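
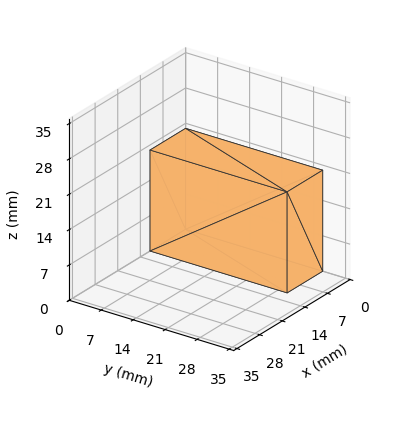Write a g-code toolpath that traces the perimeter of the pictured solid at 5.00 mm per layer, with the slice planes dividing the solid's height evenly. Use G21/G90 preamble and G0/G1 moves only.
Reading the render: the shape is a rectangular box, roughly 11 × 30 mm footprint and 20 mm tall (dimensions read to the nearest mm from the axis ticks). For the g-code, the solid's height is divided into equal slices at the stated Δz and each level perimeter traced with G1 moves after a G0 lift.

; perimeter-only toolpath
G21 ; units = mm
G90 ; absolute positioning
G28 ; home
; layer 1
G0 Z5.00
G0 X0.00 Y0.00
G1 X11.00 Y0.00
G1 X11.00 Y30.00
G1 X0.00 Y30.00
G1 X0.00 Y0.00
; layer 2
G0 Z10.00
G0 X0.00 Y0.00
G1 X11.00 Y0.00
G1 X11.00 Y30.00
G1 X0.00 Y30.00
G1 X0.00 Y0.00
; layer 3
G0 Z15.00
G0 X0.00 Y0.00
G1 X11.00 Y0.00
G1 X11.00 Y30.00
G1 X0.00 Y30.00
G1 X0.00 Y0.00
; layer 4
G0 Z20.00
G0 X0.00 Y0.00
G1 X11.00 Y0.00
G1 X11.00 Y30.00
G1 X0.00 Y30.00
G1 X0.00 Y0.00
M2 ; end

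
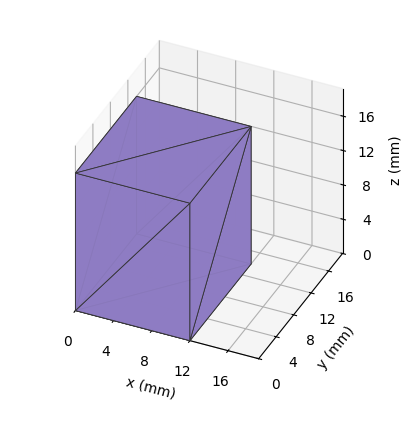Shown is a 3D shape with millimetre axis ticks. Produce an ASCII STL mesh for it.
Reading the render: the shape is a rectangular box, roughly 12 × 14 mm footprint and 16 mm tall (dimensions read to the nearest mm from the axis ticks). For the STL, each face is triangulated and given an outward normal.

solid part
  facet normal 0.0000 0.0000 -1.0000
    outer loop
      vertex 12.000 14.000 0.000
      vertex 12.000 0.000 0.000
      vertex 0.000 0.000 0.000
    endloop
  endfacet
  facet normal 0.0000 0.0000 -1.0000
    outer loop
      vertex 0.000 14.000 0.000
      vertex 12.000 14.000 0.000
      vertex 0.000 0.000 0.000
    endloop
  endfacet
  facet normal 0.0000 0.0000 1.0000
    outer loop
      vertex 0.000 0.000 16.000
      vertex 12.000 0.000 16.000
      vertex 12.000 14.000 16.000
    endloop
  endfacet
  facet normal 0.0000 0.0000 1.0000
    outer loop
      vertex 0.000 0.000 16.000
      vertex 12.000 14.000 16.000
      vertex 0.000 14.000 16.000
    endloop
  endfacet
  facet normal 0.0000 -1.0000 0.0000
    outer loop
      vertex 0.000 0.000 0.000
      vertex 12.000 0.000 0.000
      vertex 12.000 0.000 16.000
    endloop
  endfacet
  facet normal 0.0000 -1.0000 0.0000
    outer loop
      vertex 0.000 0.000 0.000
      vertex 12.000 0.000 16.000
      vertex 0.000 0.000 16.000
    endloop
  endfacet
  facet normal 0.0000 1.0000 0.0000
    outer loop
      vertex 12.000 14.000 16.000
      vertex 12.000 14.000 0.000
      vertex 0.000 14.000 0.000
    endloop
  endfacet
  facet normal 0.0000 1.0000 0.0000
    outer loop
      vertex 0.000 14.000 16.000
      vertex 12.000 14.000 16.000
      vertex 0.000 14.000 0.000
    endloop
  endfacet
  facet normal -1.0000 0.0000 0.0000
    outer loop
      vertex 0.000 14.000 16.000
      vertex 0.000 14.000 0.000
      vertex 0.000 0.000 0.000
    endloop
  endfacet
  facet normal -1.0000 0.0000 0.0000
    outer loop
      vertex 0.000 0.000 16.000
      vertex 0.000 14.000 16.000
      vertex 0.000 0.000 0.000
    endloop
  endfacet
  facet normal 1.0000 0.0000 0.0000
    outer loop
      vertex 12.000 0.000 0.000
      vertex 12.000 14.000 0.000
      vertex 12.000 14.000 16.000
    endloop
  endfacet
  facet normal 1.0000 0.0000 0.0000
    outer loop
      vertex 12.000 0.000 0.000
      vertex 12.000 14.000 16.000
      vertex 12.000 0.000 16.000
    endloop
  endfacet
endsolid part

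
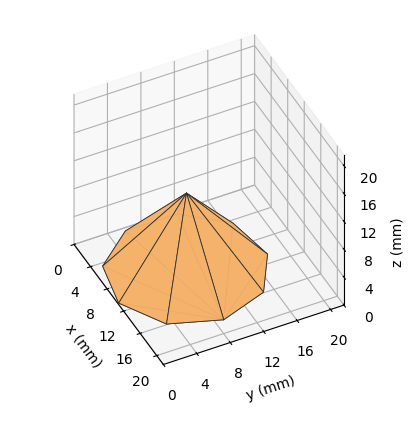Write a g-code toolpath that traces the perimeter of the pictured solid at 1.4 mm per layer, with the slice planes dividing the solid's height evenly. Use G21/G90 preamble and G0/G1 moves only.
Reading the render: the shape is a regular 9-sided pyramid, base circumscribed radius ≈ 9 mm, apex at z ≈ 11 mm (dimensions read to the nearest mm from the axis ticks). For the g-code, the solid's height is divided into equal slices at the stated Δz and each level perimeter traced with G1 moves after a G0 lift.

; perimeter-only toolpath
G21 ; units = mm
G90 ; absolute positioning
G28 ; home
; layer 1
G0 Z1.4
G0 X16.9 Y9.0
G1 X15.0 Y14.1
G1 X10.4 Y16.8
G1 X5.1 Y15.8
G1 X1.6 Y11.7
G1 X1.6 Y6.3
G1 X5.1 Y2.2
G1 X10.4 Y1.2
G1 X15.0 Y3.9
G1 X16.9 Y9.0
; layer 2
G0 Z2.8
G0 X15.8 Y9.0
G1 X14.2 Y13.4
G1 X10.2 Y15.7
G1 X5.6 Y14.9
G1 X2.6 Y11.3
G1 X2.6 Y6.7
G1 X5.6 Y3.1
G1 X10.2 Y2.3
G1 X14.2 Y4.7
G1 X15.8 Y9.0
; layer 3
G0 Z4.1
G0 X14.6 Y9.0
G1 X13.3 Y12.6
G1 X10.0 Y14.6
G1 X6.2 Y13.9
G1 X3.7 Y10.9
G1 X3.7 Y7.1
G1 X6.2 Y4.1
G1 X10.0 Y3.4
G1 X13.3 Y5.4
G1 X14.6 Y9.0
; layer 4
G0 Z5.5
G0 X13.5 Y9.0
G1 X12.4 Y11.9
G1 X9.8 Y13.4
G1 X6.8 Y12.9
G1 X4.8 Y10.6
G1 X4.8 Y7.5
G1 X6.8 Y5.1
G1 X9.8 Y4.5
G1 X12.4 Y6.1
G1 X13.5 Y9.0
; layer 5
G0 Z6.9
G0 X12.4 Y9.0
G1 X11.6 Y11.2
G1 X9.6 Y12.3
G1 X7.3 Y11.9
G1 X5.8 Y10.2
G1 X5.8 Y7.8
G1 X7.3 Y6.1
G1 X9.6 Y5.7
G1 X11.6 Y6.8
G1 X12.4 Y9.0
; layer 6
G0 Z8.2
G0 X11.2 Y9.0
G1 X10.7 Y10.4
G1 X9.4 Y11.2
G1 X7.9 Y10.9
G1 X6.9 Y9.8
G1 X6.9 Y8.2
G1 X7.9 Y7.0
G1 X9.4 Y6.8
G1 X10.7 Y7.5
G1 X11.2 Y9.0
; layer 7
G0 Z9.6
G0 X10.1 Y9.0
G1 X9.9 Y9.7
G1 X9.2 Y10.1
G1 X8.4 Y10.0
G1 X7.9 Y9.4
G1 X7.9 Y8.6
G1 X8.4 Y8.0
G1 X9.2 Y7.9
G1 X9.9 Y8.3
G1 X10.1 Y9.0
M2 ; end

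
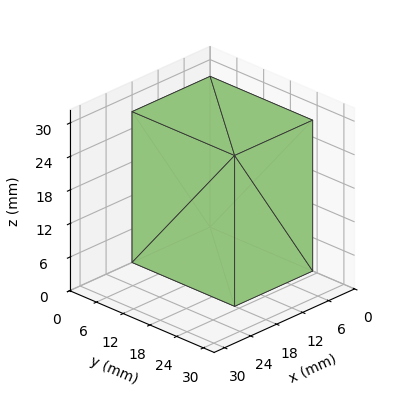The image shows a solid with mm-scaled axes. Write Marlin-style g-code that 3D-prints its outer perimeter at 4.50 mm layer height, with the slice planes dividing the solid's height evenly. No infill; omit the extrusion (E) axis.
Reading the render: the shape is a rectangular box, roughly 18 × 23 mm footprint and 27 mm tall (dimensions read to the nearest mm from the axis ticks). For the g-code, the solid's height is divided into equal slices at the stated Δz and each level perimeter traced with G1 moves after a G0 lift.

; perimeter-only toolpath
G21 ; units = mm
G90 ; absolute positioning
G28 ; home
; layer 1
G0 Z4.50
G0 X0.00 Y0.00
G1 X18.00 Y0.00
G1 X18.00 Y23.00
G1 X0.00 Y23.00
G1 X0.00 Y0.00
; layer 2
G0 Z9.00
G0 X0.00 Y0.00
G1 X18.00 Y0.00
G1 X18.00 Y23.00
G1 X0.00 Y23.00
G1 X0.00 Y0.00
; layer 3
G0 Z13.50
G0 X0.00 Y0.00
G1 X18.00 Y0.00
G1 X18.00 Y23.00
G1 X0.00 Y23.00
G1 X0.00 Y0.00
; layer 4
G0 Z18.00
G0 X0.00 Y0.00
G1 X18.00 Y0.00
G1 X18.00 Y23.00
G1 X0.00 Y23.00
G1 X0.00 Y0.00
; layer 5
G0 Z22.50
G0 X0.00 Y0.00
G1 X18.00 Y0.00
G1 X18.00 Y23.00
G1 X0.00 Y23.00
G1 X0.00 Y0.00
; layer 6
G0 Z27.00
G0 X0.00 Y0.00
G1 X18.00 Y0.00
G1 X18.00 Y23.00
G1 X0.00 Y23.00
G1 X0.00 Y0.00
M2 ; end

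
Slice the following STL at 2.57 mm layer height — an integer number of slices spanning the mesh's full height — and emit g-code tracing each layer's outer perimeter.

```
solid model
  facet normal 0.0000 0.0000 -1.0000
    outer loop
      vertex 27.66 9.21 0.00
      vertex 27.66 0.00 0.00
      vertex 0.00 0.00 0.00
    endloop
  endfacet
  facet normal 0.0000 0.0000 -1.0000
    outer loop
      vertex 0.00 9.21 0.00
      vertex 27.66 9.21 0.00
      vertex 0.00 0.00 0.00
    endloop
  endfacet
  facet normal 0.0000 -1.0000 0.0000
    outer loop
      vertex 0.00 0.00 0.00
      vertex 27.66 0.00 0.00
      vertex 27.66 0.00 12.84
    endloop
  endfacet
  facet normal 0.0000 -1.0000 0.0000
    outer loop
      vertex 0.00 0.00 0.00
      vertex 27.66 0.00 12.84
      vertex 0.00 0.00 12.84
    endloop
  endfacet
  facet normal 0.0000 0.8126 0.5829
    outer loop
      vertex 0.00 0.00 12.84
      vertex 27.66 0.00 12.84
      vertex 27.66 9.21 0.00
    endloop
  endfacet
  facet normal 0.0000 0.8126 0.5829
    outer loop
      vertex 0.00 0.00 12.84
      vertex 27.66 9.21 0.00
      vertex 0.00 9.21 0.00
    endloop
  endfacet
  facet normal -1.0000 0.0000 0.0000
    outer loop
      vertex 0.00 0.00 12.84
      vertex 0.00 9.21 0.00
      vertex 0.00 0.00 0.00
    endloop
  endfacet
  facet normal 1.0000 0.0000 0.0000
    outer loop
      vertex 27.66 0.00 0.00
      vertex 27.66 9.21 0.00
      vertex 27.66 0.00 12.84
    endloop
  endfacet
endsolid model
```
; perimeter-only toolpath
G21 ; units = mm
G90 ; absolute positioning
G28 ; home
; layer 1
G0 Z2.57
G0 X0.00 Y0.00
G1 X27.66 Y0.00
G1 X27.66 Y7.37
G1 X0.00 Y7.37
G1 X0.00 Y0.00
; layer 2
G0 Z5.14
G0 X0.00 Y0.00
G1 X27.66 Y0.00
G1 X27.66 Y5.53
G1 X0.00 Y5.53
G1 X0.00 Y0.00
; layer 3
G0 Z7.70
G0 X0.00 Y0.00
G1 X27.66 Y0.00
G1 X27.66 Y3.68
G1 X0.00 Y3.68
G1 X0.00 Y0.00
; layer 4
G0 Z10.27
G0 X0.00 Y0.00
G1 X27.66 Y0.00
G1 X27.66 Y1.84
G1 X0.00 Y1.84
G1 X0.00 Y0.00
M2 ; end

The solid is a wedge (ramp): 27.7 × 9.21 mm base, rising to 12.8 mm along the y=0 edge and sloping linearly to z=0 at y=9.21. Slicing at Δz = 2.57 mm — 5 equal slices spanning the solid's height, so layer i sits at z = i·h/5 — gives 4 non-empty perimeters. Each is a 4-segment closed polygon; G0 lifts to the layer z and rapids to the start vertex, then G1 traces the edges. The cross-section shrinks linearly with z (the slice at the apex is degenerate and omitted).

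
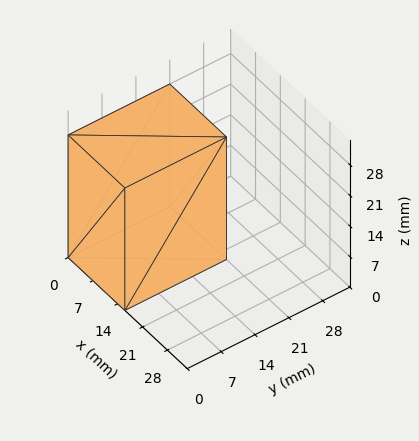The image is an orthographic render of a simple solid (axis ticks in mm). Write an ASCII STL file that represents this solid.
Reading the render: the shape is a rectangular box, roughly 16 × 21 mm footprint and 28 mm tall (dimensions read to the nearest mm from the axis ticks). For the STL, each face is triangulated and given an outward normal.

solid part
  facet normal 0.0000 0.0000 -1.0000
    outer loop
      vertex 16.00 21.00 0.00
      vertex 16.00 0.00 0.00
      vertex 0.00 0.00 0.00
    endloop
  endfacet
  facet normal 0.0000 0.0000 -1.0000
    outer loop
      vertex 0.00 21.00 0.00
      vertex 16.00 21.00 0.00
      vertex 0.00 0.00 0.00
    endloop
  endfacet
  facet normal 0.0000 0.0000 1.0000
    outer loop
      vertex 0.00 0.00 28.00
      vertex 16.00 0.00 28.00
      vertex 16.00 21.00 28.00
    endloop
  endfacet
  facet normal 0.0000 0.0000 1.0000
    outer loop
      vertex 0.00 0.00 28.00
      vertex 16.00 21.00 28.00
      vertex 0.00 21.00 28.00
    endloop
  endfacet
  facet normal 0.0000 -1.0000 0.0000
    outer loop
      vertex 0.00 0.00 0.00
      vertex 16.00 0.00 0.00
      vertex 16.00 0.00 28.00
    endloop
  endfacet
  facet normal 0.0000 -1.0000 0.0000
    outer loop
      vertex 0.00 0.00 0.00
      vertex 16.00 0.00 28.00
      vertex 0.00 0.00 28.00
    endloop
  endfacet
  facet normal 0.0000 1.0000 0.0000
    outer loop
      vertex 16.00 21.00 28.00
      vertex 16.00 21.00 0.00
      vertex 0.00 21.00 0.00
    endloop
  endfacet
  facet normal 0.0000 1.0000 0.0000
    outer loop
      vertex 0.00 21.00 28.00
      vertex 16.00 21.00 28.00
      vertex 0.00 21.00 0.00
    endloop
  endfacet
  facet normal -1.0000 0.0000 0.0000
    outer loop
      vertex 0.00 21.00 28.00
      vertex 0.00 21.00 0.00
      vertex 0.00 0.00 0.00
    endloop
  endfacet
  facet normal -1.0000 0.0000 0.0000
    outer loop
      vertex 0.00 0.00 28.00
      vertex 0.00 21.00 28.00
      vertex 0.00 0.00 0.00
    endloop
  endfacet
  facet normal 1.0000 0.0000 0.0000
    outer loop
      vertex 16.00 0.00 0.00
      vertex 16.00 21.00 0.00
      vertex 16.00 21.00 28.00
    endloop
  endfacet
  facet normal 1.0000 0.0000 0.0000
    outer loop
      vertex 16.00 0.00 0.00
      vertex 16.00 21.00 28.00
      vertex 16.00 0.00 28.00
    endloop
  endfacet
endsolid part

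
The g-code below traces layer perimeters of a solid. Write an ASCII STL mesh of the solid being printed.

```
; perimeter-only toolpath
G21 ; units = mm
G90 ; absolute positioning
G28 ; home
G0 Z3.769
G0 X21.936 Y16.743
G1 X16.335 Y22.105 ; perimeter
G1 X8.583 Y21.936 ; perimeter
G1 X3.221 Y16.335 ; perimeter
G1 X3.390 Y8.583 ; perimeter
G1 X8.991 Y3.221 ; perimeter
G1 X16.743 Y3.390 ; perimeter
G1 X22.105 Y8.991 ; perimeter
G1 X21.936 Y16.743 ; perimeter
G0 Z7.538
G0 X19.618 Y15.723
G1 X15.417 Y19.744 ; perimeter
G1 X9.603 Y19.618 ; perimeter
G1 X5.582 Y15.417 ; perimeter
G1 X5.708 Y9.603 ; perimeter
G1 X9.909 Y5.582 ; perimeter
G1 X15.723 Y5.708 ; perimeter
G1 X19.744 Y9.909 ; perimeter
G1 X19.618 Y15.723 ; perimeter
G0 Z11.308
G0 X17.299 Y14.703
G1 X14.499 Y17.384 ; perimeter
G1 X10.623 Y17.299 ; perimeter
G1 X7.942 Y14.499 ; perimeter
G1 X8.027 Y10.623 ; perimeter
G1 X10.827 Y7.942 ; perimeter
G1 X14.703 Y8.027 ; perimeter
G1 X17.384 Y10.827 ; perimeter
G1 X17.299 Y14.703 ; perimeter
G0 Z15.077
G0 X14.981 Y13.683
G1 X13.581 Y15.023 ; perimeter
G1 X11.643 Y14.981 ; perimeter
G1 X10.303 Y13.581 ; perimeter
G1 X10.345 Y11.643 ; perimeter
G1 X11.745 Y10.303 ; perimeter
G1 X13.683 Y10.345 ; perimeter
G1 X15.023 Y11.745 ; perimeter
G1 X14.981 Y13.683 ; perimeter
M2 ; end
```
solid part
  facet normal 0.0000 0.0000 -1.0000
    outer loop
      vertex 7.563 24.254 0.000
      vertex 17.253 24.465 0.000
      vertex 24.254 17.763 0.000
    endloop
  endfacet
  facet normal 0.0000 0.0000 -1.0000
    outer loop
      vertex 0.861 17.253 0.000
      vertex 7.563 24.254 0.000
      vertex 24.254 17.763 0.000
    endloop
  endfacet
  facet normal 0.0000 0.0000 -1.0000
    outer loop
      vertex 1.072 7.563 0.000
      vertex 0.861 17.253 0.000
      vertex 24.254 17.763 0.000
    endloop
  endfacet
  facet normal 0.0000 0.0000 -1.0000
    outer loop
      vertex 8.073 0.861 0.000
      vertex 1.072 7.563 0.000
      vertex 24.254 17.763 0.000
    endloop
  endfacet
  facet normal 0.0000 0.0000 -1.0000
    outer loop
      vertex 17.763 1.072 0.000
      vertex 8.073 0.861 0.000
      vertex 24.254 17.763 0.000
    endloop
  endfacet
  facet normal 0.0000 0.0000 -1.0000
    outer loop
      vertex 24.465 8.073 0.000
      vertex 17.763 1.072 0.000
      vertex 24.254 17.763 0.000
    endloop
  endfacet
  facet normal 0.5875 0.6137 0.5274
    outer loop
      vertex 24.254 17.763 0.000
      vertex 17.253 24.465 0.000
      vertex 12.663 12.663 18.846
    endloop
  endfacet
  facet normal -0.0185 0.8494 0.5274
    outer loop
      vertex 17.253 24.465 0.000
      vertex 7.563 24.254 0.000
      vertex 12.663 12.663 18.846
    endloop
  endfacet
  facet normal -0.6137 0.5875 0.5274
    outer loop
      vertex 7.563 24.254 0.000
      vertex 0.861 17.253 0.000
      vertex 12.663 12.663 18.846
    endloop
  endfacet
  facet normal -0.8494 -0.0185 0.5274
    outer loop
      vertex 0.861 17.253 0.000
      vertex 1.072 7.563 0.000
      vertex 12.663 12.663 18.846
    endloop
  endfacet
  facet normal -0.5875 -0.6137 0.5274
    outer loop
      vertex 1.072 7.563 0.000
      vertex 8.073 0.861 0.000
      vertex 12.663 12.663 18.846
    endloop
  endfacet
  facet normal 0.0185 -0.8494 0.5274
    outer loop
      vertex 8.073 0.861 0.000
      vertex 17.763 1.072 0.000
      vertex 12.663 12.663 18.846
    endloop
  endfacet
  facet normal 0.6137 -0.5875 0.5274
    outer loop
      vertex 17.763 1.072 0.000
      vertex 24.465 8.073 0.000
      vertex 12.663 12.663 18.846
    endloop
  endfacet
  facet normal 0.8494 0.0185 0.5274
    outer loop
      vertex 24.465 8.073 0.000
      vertex 24.254 17.763 0.000
      vertex 12.663 12.663 18.846
    endloop
  endfacet
endsolid part

The G0 Z moves step by Δz≈3.769 mm. The G1 loops shrink linearly with z, so the solid tapers from its base footprint up to z≈18.8. Closing with a flat bottom cap and the tapered top and triangulating gives 14 facets — a regular 8-sided pyramid, base circumscribed radius ≈ 12.7 mm, apex at z ≈ 18.8 mm.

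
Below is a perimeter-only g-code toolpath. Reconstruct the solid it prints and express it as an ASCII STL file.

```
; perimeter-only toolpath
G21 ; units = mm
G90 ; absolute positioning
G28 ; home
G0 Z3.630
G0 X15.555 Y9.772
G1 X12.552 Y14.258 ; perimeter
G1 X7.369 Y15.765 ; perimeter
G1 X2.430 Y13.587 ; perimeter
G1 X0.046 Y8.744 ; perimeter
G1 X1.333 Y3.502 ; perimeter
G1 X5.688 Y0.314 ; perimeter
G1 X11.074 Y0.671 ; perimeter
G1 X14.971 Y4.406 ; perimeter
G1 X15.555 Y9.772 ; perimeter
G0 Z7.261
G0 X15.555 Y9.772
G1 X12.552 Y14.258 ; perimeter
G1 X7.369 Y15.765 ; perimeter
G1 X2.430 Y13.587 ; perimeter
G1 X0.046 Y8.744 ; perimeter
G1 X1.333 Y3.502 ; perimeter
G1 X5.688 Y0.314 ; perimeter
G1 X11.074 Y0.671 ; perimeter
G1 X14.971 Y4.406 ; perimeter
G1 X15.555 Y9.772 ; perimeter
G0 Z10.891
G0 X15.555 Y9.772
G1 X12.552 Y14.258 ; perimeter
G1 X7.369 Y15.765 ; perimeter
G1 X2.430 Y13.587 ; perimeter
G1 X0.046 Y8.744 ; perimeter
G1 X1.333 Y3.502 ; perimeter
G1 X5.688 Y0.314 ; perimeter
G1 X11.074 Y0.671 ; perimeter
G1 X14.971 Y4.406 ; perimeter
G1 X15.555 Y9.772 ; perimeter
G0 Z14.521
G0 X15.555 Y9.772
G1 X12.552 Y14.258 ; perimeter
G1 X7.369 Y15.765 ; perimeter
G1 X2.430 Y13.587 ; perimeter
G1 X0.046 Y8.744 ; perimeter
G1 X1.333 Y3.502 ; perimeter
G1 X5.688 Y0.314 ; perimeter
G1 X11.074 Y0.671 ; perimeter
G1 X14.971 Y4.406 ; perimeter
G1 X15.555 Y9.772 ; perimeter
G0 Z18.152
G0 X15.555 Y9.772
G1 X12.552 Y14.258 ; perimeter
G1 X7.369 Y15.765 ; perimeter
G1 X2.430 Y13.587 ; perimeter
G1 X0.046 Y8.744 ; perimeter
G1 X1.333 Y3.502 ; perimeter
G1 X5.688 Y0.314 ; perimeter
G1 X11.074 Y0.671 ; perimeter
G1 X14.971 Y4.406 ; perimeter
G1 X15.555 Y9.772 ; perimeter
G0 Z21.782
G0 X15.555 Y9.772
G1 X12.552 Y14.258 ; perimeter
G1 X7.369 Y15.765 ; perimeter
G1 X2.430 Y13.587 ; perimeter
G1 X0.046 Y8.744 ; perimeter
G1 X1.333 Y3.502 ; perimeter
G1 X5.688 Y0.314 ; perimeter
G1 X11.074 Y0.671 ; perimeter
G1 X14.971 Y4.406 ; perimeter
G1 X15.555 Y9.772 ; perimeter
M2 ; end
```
solid part
  facet normal 0.0000 0.0000 -1.0000
    outer loop
      vertex 7.369 15.765 0.000
      vertex 12.552 14.258 0.000
      vertex 15.555 9.772 0.000
    endloop
  endfacet
  facet normal 0.0000 0.0000 -1.0000
    outer loop
      vertex 2.430 13.587 0.000
      vertex 7.369 15.765 0.000
      vertex 15.555 9.772 0.000
    endloop
  endfacet
  facet normal 0.0000 0.0000 -1.0000
    outer loop
      vertex 0.046 8.744 0.000
      vertex 2.430 13.587 0.000
      vertex 15.555 9.772 0.000
    endloop
  endfacet
  facet normal 0.0000 0.0000 -1.0000
    outer loop
      vertex 1.333 3.502 0.000
      vertex 0.046 8.744 0.000
      vertex 15.555 9.772 0.000
    endloop
  endfacet
  facet normal 0.0000 0.0000 -1.0000
    outer loop
      vertex 5.688 0.314 0.000
      vertex 1.333 3.502 0.000
      vertex 15.555 9.772 0.000
    endloop
  endfacet
  facet normal 0.0000 0.0000 -1.0000
    outer loop
      vertex 11.074 0.671 0.000
      vertex 5.688 0.314 0.000
      vertex 15.555 9.772 0.000
    endloop
  endfacet
  facet normal 0.0000 0.0000 -1.0000
    outer loop
      vertex 14.971 4.406 0.000
      vertex 11.074 0.671 0.000
      vertex 15.555 9.772 0.000
    endloop
  endfacet
  facet normal 0.0000 0.0000 1.0000
    outer loop
      vertex 15.555 9.772 21.782
      vertex 12.552 14.258 21.782
      vertex 7.369 15.765 21.782
    endloop
  endfacet
  facet normal 0.0000 0.0000 1.0000
    outer loop
      vertex 15.555 9.772 21.782
      vertex 7.369 15.765 21.782
      vertex 2.430 13.587 21.782
    endloop
  endfacet
  facet normal 0.0000 0.0000 1.0000
    outer loop
      vertex 15.555 9.772 21.782
      vertex 2.430 13.587 21.782
      vertex 0.046 8.744 21.782
    endloop
  endfacet
  facet normal 0.0000 0.0000 1.0000
    outer loop
      vertex 15.555 9.772 21.782
      vertex 0.046 8.744 21.782
      vertex 1.333 3.502 21.782
    endloop
  endfacet
  facet normal 0.0000 0.0000 1.0000
    outer loop
      vertex 15.555 9.772 21.782
      vertex 1.333 3.502 21.782
      vertex 5.688 0.314 21.782
    endloop
  endfacet
  facet normal 0.0000 0.0000 1.0000
    outer loop
      vertex 15.555 9.772 21.782
      vertex 5.688 0.314 21.782
      vertex 11.074 0.671 21.782
    endloop
  endfacet
  facet normal 0.0000 0.0000 1.0000
    outer loop
      vertex 15.555 9.772 21.782
      vertex 11.074 0.671 21.782
      vertex 14.971 4.406 21.782
    endloop
  endfacet
  facet normal 0.8310 0.5563 0.0000
    outer loop
      vertex 15.555 9.772 0.000
      vertex 12.552 14.258 0.000
      vertex 12.552 14.258 21.782
    endloop
  endfacet
  facet normal 0.8310 0.5563 0.0000
    outer loop
      vertex 15.555 9.772 0.000
      vertex 12.552 14.258 21.782
      vertex 15.555 9.772 21.782
    endloop
  endfacet
  facet normal 0.2792 0.9602 0.0000
    outer loop
      vertex 12.552 14.258 0.000
      vertex 7.369 15.765 0.000
      vertex 7.369 15.765 21.782
    endloop
  endfacet
  facet normal 0.2792 0.9602 0.0000
    outer loop
      vertex 12.552 14.258 0.000
      vertex 7.369 15.765 21.782
      vertex 12.552 14.258 21.782
    endloop
  endfacet
  facet normal -0.4035 0.9150 0.0000
    outer loop
      vertex 7.369 15.765 0.000
      vertex 2.430 13.587 0.000
      vertex 2.430 13.587 21.782
    endloop
  endfacet
  facet normal -0.4035 0.9150 0.0000
    outer loop
      vertex 7.369 15.765 0.000
      vertex 2.430 13.587 21.782
      vertex 7.369 15.765 21.782
    endloop
  endfacet
  facet normal -0.8972 0.4416 0.0000
    outer loop
      vertex 2.430 13.587 0.000
      vertex 0.046 8.744 0.000
      vertex 0.046 8.744 21.782
    endloop
  endfacet
  facet normal -0.8972 0.4416 0.0000
    outer loop
      vertex 2.430 13.587 0.000
      vertex 0.046 8.744 21.782
      vertex 2.430 13.587 21.782
    endloop
  endfacet
  facet normal -0.9712 -0.2384 0.0000
    outer loop
      vertex 0.046 8.744 0.000
      vertex 1.333 3.502 0.000
      vertex 1.333 3.502 21.782
    endloop
  endfacet
  facet normal -0.9712 -0.2384 0.0000
    outer loop
      vertex 0.046 8.744 0.000
      vertex 1.333 3.502 21.782
      vertex 0.046 8.744 21.782
    endloop
  endfacet
  facet normal -0.5907 -0.8069 0.0000
    outer loop
      vertex 1.333 3.502 0.000
      vertex 5.688 0.314 0.000
      vertex 5.688 0.314 21.782
    endloop
  endfacet
  facet normal -0.5907 -0.8069 0.0000
    outer loop
      vertex 1.333 3.502 0.000
      vertex 5.688 0.314 21.782
      vertex 1.333 3.502 21.782
    endloop
  endfacet
  facet normal 0.0661 -0.9978 0.0000
    outer loop
      vertex 5.688 0.314 0.000
      vertex 11.074 0.671 0.000
      vertex 11.074 0.671 21.782
    endloop
  endfacet
  facet normal 0.0661 -0.9978 0.0000
    outer loop
      vertex 5.688 0.314 0.000
      vertex 11.074 0.671 21.782
      vertex 5.688 0.314 21.782
    endloop
  endfacet
  facet normal 0.6919 -0.7220 0.0000
    outer loop
      vertex 11.074 0.671 0.000
      vertex 14.971 4.406 0.000
      vertex 14.971 4.406 21.782
    endloop
  endfacet
  facet normal 0.6919 -0.7220 0.0000
    outer loop
      vertex 11.074 0.671 0.000
      vertex 14.971 4.406 21.782
      vertex 11.074 0.671 21.782
    endloop
  endfacet
  facet normal 0.9941 -0.1082 0.0000
    outer loop
      vertex 14.971 4.406 0.000
      vertex 15.555 9.772 0.000
      vertex 15.555 9.772 21.782
    endloop
  endfacet
  facet normal 0.9941 -0.1082 0.0000
    outer loop
      vertex 14.971 4.406 0.000
      vertex 15.555 9.772 21.782
      vertex 14.971 4.406 21.782
    endloop
  endfacet
endsolid part

The G0 Z moves step by Δz≈3.630 mm. Every layer's G1 loop is the same polygon, so the solid is a straight extrusion of it from z=0 to z≈21.8. Closing with flat bottom and top caps and triangulating gives 32 facets — a regular 9-sided prism (a cylinder approximated with 9 flat sides), circumscribed radius ≈ 7.89 mm, height ≈ 21.8 mm.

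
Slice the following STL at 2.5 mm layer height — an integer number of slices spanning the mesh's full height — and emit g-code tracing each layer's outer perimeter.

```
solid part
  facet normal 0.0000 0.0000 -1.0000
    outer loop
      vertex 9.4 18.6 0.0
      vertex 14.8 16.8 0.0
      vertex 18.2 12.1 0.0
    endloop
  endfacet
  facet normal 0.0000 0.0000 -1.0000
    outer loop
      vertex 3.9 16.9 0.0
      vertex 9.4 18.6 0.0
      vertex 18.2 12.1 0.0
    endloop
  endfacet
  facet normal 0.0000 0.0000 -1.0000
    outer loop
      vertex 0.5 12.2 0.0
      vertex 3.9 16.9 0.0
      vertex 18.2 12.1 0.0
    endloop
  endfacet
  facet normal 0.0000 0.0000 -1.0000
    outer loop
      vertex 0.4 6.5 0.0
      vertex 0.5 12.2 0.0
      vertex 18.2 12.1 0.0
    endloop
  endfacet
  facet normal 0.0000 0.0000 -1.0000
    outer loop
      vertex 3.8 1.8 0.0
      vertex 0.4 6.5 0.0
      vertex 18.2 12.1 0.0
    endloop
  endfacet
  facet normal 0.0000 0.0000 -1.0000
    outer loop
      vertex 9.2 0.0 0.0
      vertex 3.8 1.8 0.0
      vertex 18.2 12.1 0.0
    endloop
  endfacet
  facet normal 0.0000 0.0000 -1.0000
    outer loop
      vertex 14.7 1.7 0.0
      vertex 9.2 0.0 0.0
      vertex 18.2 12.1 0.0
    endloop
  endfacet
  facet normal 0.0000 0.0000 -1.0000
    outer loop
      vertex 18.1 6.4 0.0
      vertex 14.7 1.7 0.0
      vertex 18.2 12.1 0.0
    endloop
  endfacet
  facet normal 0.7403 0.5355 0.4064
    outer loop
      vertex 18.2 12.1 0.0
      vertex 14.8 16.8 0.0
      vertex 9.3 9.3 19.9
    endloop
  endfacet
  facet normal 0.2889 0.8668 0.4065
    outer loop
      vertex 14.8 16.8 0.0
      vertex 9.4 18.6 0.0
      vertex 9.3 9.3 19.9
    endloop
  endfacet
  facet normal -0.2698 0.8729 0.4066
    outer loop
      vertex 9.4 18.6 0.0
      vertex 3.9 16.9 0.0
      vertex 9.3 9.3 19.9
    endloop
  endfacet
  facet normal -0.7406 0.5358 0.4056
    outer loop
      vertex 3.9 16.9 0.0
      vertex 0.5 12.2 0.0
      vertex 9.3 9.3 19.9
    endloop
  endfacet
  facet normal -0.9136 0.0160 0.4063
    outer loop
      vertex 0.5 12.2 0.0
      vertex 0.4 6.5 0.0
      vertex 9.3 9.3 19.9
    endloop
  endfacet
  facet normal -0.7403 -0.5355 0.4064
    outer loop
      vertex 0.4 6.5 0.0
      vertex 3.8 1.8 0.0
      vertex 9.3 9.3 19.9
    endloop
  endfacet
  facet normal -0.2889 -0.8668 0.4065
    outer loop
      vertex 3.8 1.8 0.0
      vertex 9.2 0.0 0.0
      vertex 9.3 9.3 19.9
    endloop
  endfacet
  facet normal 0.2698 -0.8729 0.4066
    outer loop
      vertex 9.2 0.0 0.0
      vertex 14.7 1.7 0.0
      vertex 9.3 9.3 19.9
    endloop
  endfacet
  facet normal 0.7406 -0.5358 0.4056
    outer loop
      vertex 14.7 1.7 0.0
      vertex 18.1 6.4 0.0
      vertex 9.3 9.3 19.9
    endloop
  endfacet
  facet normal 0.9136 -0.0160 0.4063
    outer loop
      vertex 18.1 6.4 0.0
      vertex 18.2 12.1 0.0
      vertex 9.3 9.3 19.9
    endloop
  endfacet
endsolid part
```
; perimeter-only toolpath
G21 ; units = mm
G90 ; absolute positioning
G28 ; home
; layer 1
G0 Z2.5
G0 X17.1 Y11.8
G1 X14.1 Y15.9
G1 X9.4 Y17.4
G1 X4.6 Y15.9
G1 X1.6 Y11.8
G1 X1.5 Y6.8
G1 X4.5 Y2.7
G1 X9.2 Y1.2
G1 X14.0 Y2.7
G1 X17.0 Y6.8
G1 X17.1 Y11.8
; layer 2
G0 Z5.0
G0 X16.0 Y11.4
G1 X13.4 Y14.9
G1 X9.4 Y16.3
G1 X5.2 Y15.0
G1 X2.7 Y11.5
G1 X2.6 Y7.2
G1 X5.2 Y3.7
G1 X9.2 Y2.3
G1 X13.3 Y3.6
G1 X15.9 Y7.1
G1 X16.0 Y11.4
; layer 3
G0 Z7.5
G0 X14.9 Y11.1
G1 X12.7 Y14.0
G1 X9.4 Y15.1
G1 X5.9 Y14.1
G1 X3.8 Y11.1
G1 X3.7 Y7.6
G1 X5.9 Y4.6
G1 X9.2 Y3.5
G1 X12.7 Y4.6
G1 X14.8 Y7.5
G1 X14.9 Y11.1
; layer 4
G0 Z9.9
G0 X13.8 Y10.7
G1 X12.1 Y13.1
G1 X9.4 Y14.0
G1 X6.6 Y13.1
G1 X4.9 Y10.8
G1 X4.9 Y7.9
G1 X6.6 Y5.6
G1 X9.2 Y4.7
G1 X12.0 Y5.5
G1 X13.7 Y7.9
G1 X13.8 Y10.7
; layer 5
G0 Z12.4
G0 X12.6 Y10.3
G1 X11.4 Y12.1
G1 X9.3 Y12.8
G1 X7.3 Y12.1
G1 X6.0 Y10.4
G1 X6.0 Y8.2
G1 X7.2 Y6.5
G1 X9.3 Y5.8
G1 X11.3 Y6.5
G1 X12.6 Y8.2
G1 X12.6 Y10.3
; layer 6
G0 Z14.9
G0 X11.5 Y10.0
G1 X10.7 Y11.2
G1 X9.3 Y11.6
G1 X8.0 Y11.2
G1 X7.1 Y10.0
G1 X7.1 Y8.6
G1 X7.9 Y7.4
G1 X9.3 Y7.0
G1 X10.7 Y7.4
G1 X11.5 Y8.6
G1 X11.5 Y10.0
; layer 7
G0 Z17.4
G0 X10.4 Y9.7
G1 X10.0 Y10.2
G1 X9.3 Y10.5
G1 X8.6 Y10.2
G1 X8.2 Y9.7
G1 X8.2 Y9.0
G1 X8.6 Y8.4
G1 X9.3 Y8.1
G1 X10.0 Y8.4
G1 X10.4 Y8.9
G1 X10.4 Y9.7
M2 ; end

The solid is a regular 10-sided pyramid, base circumscribed radius ≈ 9.3 mm, apex at z ≈ 19.9 mm. Slicing at Δz = 2.5 mm — 8 equal slices spanning the solid's height, so layer i sits at z = i·h/8 — gives 7 non-empty perimeters. Each is a 10-segment closed polygon; G0 lifts to the layer z and rapids to the start vertex, then G1 traces the edges. The cross-section shrinks linearly with z (the slice at the apex is degenerate and omitted).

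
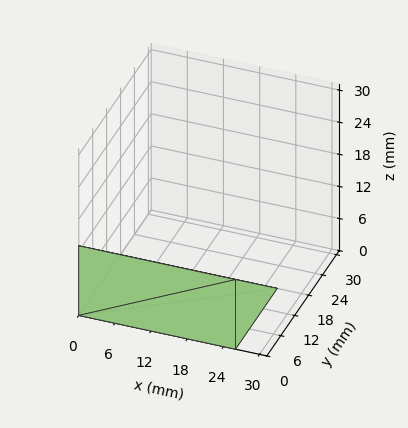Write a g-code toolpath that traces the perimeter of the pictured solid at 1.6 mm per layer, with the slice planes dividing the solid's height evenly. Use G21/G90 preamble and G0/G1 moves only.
Reading the render: the shape is a wedge (ramp): 26 × 18 mm base, rising to 13 mm along the y=0 edge and sloping linearly to z=0 at y=18 (dimensions read to the nearest mm from the axis ticks). For the g-code, the solid's height is divided into equal slices at the stated Δz and each level perimeter traced with G1 moves after a G0 lift.

; perimeter-only toolpath
G21 ; units = mm
G90 ; absolute positioning
G28 ; home
; layer 1
G0 Z1.6
G0 X0.0 Y0.0
G1 X26.0 Y0.0
G1 X26.0 Y15.8
G1 X0.0 Y15.8
G1 X0.0 Y0.0
; layer 2
G0 Z3.2
G0 X0.0 Y0.0
G1 X26.0 Y0.0
G1 X26.0 Y13.5
G1 X0.0 Y13.5
G1 X0.0 Y0.0
; layer 3
G0 Z4.9
G0 X0.0 Y0.0
G1 X26.0 Y0.0
G1 X26.0 Y11.2
G1 X0.0 Y11.2
G1 X0.0 Y0.0
; layer 4
G0 Z6.5
G0 X0.0 Y0.0
G1 X26.0 Y0.0
G1 X26.0 Y9.0
G1 X0.0 Y9.0
G1 X0.0 Y0.0
; layer 5
G0 Z8.1
G0 X0.0 Y0.0
G1 X26.0 Y0.0
G1 X26.0 Y6.8
G1 X0.0 Y6.8
G1 X0.0 Y0.0
; layer 6
G0 Z9.8
G0 X0.0 Y0.0
G1 X26.0 Y0.0
G1 X26.0 Y4.5
G1 X0.0 Y4.5
G1 X0.0 Y0.0
; layer 7
G0 Z11.4
G0 X0.0 Y0.0
G1 X26.0 Y0.0
G1 X26.0 Y2.2
G1 X0.0 Y2.2
G1 X0.0 Y0.0
M2 ; end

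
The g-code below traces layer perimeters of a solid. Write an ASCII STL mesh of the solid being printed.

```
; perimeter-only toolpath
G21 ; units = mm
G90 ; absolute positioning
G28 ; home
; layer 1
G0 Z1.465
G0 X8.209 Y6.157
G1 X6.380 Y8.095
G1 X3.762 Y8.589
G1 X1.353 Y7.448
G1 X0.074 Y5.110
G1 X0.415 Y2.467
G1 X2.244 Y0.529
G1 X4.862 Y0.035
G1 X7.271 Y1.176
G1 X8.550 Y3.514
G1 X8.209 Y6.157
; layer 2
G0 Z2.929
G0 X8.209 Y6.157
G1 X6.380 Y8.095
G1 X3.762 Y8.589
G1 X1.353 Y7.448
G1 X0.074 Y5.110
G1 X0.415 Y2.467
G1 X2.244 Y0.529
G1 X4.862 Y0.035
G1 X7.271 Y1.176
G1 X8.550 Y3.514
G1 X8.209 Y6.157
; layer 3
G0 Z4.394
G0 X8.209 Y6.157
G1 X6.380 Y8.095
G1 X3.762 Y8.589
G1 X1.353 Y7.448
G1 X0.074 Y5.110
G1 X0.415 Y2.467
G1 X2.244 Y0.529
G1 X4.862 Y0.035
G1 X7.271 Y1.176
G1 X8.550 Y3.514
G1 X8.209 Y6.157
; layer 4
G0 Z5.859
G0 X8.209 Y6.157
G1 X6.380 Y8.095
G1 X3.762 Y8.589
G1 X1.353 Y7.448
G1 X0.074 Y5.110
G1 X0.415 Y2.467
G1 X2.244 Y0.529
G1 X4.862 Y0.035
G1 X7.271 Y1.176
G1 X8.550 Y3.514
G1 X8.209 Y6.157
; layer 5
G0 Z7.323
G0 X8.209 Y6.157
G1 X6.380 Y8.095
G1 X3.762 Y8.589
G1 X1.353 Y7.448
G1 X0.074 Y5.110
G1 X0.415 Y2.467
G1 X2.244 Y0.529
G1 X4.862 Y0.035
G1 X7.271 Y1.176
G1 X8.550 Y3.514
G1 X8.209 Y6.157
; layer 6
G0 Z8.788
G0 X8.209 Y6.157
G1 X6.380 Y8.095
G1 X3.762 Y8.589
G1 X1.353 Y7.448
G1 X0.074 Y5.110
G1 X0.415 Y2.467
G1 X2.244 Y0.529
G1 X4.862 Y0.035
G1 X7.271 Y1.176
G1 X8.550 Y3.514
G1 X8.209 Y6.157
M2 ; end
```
solid part
  facet normal 0.0000 0.0000 -1.0000
    outer loop
      vertex 3.762 8.589 0.000
      vertex 6.380 8.095 0.000
      vertex 8.209 6.157 0.000
    endloop
  endfacet
  facet normal 0.0000 0.0000 -1.0000
    outer loop
      vertex 1.353 7.448 0.000
      vertex 3.762 8.589 0.000
      vertex 8.209 6.157 0.000
    endloop
  endfacet
  facet normal 0.0000 0.0000 -1.0000
    outer loop
      vertex 0.074 5.110 0.000
      vertex 1.353 7.448 0.000
      vertex 8.209 6.157 0.000
    endloop
  endfacet
  facet normal 0.0000 0.0000 -1.0000
    outer loop
      vertex 0.415 2.467 0.000
      vertex 0.074 5.110 0.000
      vertex 8.209 6.157 0.000
    endloop
  endfacet
  facet normal 0.0000 0.0000 -1.0000
    outer loop
      vertex 2.244 0.529 0.000
      vertex 0.415 2.467 0.000
      vertex 8.209 6.157 0.000
    endloop
  endfacet
  facet normal 0.0000 0.0000 -1.0000
    outer loop
      vertex 4.862 0.035 0.000
      vertex 2.244 0.529 0.000
      vertex 8.209 6.157 0.000
    endloop
  endfacet
  facet normal 0.0000 0.0000 -1.0000
    outer loop
      vertex 7.271 1.176 0.000
      vertex 4.862 0.035 0.000
      vertex 8.209 6.157 0.000
    endloop
  endfacet
  facet normal 0.0000 0.0000 -1.0000
    outer loop
      vertex 8.550 3.514 0.000
      vertex 7.271 1.176 0.000
      vertex 8.209 6.157 0.000
    endloop
  endfacet
  facet normal 0.0000 0.0000 1.0000
    outer loop
      vertex 8.209 6.157 8.788
      vertex 6.380 8.095 8.788
      vertex 3.762 8.589 8.788
    endloop
  endfacet
  facet normal 0.0000 0.0000 1.0000
    outer loop
      vertex 8.209 6.157 8.788
      vertex 3.762 8.589 8.788
      vertex 1.353 7.448 8.788
    endloop
  endfacet
  facet normal 0.0000 0.0000 1.0000
    outer loop
      vertex 8.209 6.157 8.788
      vertex 1.353 7.448 8.788
      vertex 0.074 5.110 8.788
    endloop
  endfacet
  facet normal 0.0000 0.0000 1.0000
    outer loop
      vertex 8.209 6.157 8.788
      vertex 0.074 5.110 8.788
      vertex 0.415 2.467 8.788
    endloop
  endfacet
  facet normal 0.0000 0.0000 1.0000
    outer loop
      vertex 8.209 6.157 8.788
      vertex 0.415 2.467 8.788
      vertex 2.244 0.529 8.788
    endloop
  endfacet
  facet normal 0.0000 0.0000 1.0000
    outer loop
      vertex 8.209 6.157 8.788
      vertex 2.244 0.529 8.788
      vertex 4.862 0.035 8.788
    endloop
  endfacet
  facet normal 0.0000 0.0000 1.0000
    outer loop
      vertex 8.209 6.157 8.788
      vertex 4.862 0.035 8.788
      vertex 7.271 1.176 8.788
    endloop
  endfacet
  facet normal 0.0000 0.0000 1.0000
    outer loop
      vertex 8.209 6.157 8.788
      vertex 7.271 1.176 8.788
      vertex 8.550 3.514 8.788
    endloop
  endfacet
  facet normal 0.7273 0.6864 0.0000
    outer loop
      vertex 8.209 6.157 0.000
      vertex 6.380 8.095 0.000
      vertex 6.380 8.095 8.788
    endloop
  endfacet
  facet normal 0.7273 0.6864 0.0000
    outer loop
      vertex 8.209 6.157 0.000
      vertex 6.380 8.095 8.788
      vertex 8.209 6.157 8.788
    endloop
  endfacet
  facet normal 0.1854 0.9827 0.0000
    outer loop
      vertex 6.380 8.095 0.000
      vertex 3.762 8.589 0.000
      vertex 3.762 8.589 8.788
    endloop
  endfacet
  facet normal 0.1854 0.9827 0.0000
    outer loop
      vertex 6.380 8.095 0.000
      vertex 3.762 8.589 8.788
      vertex 6.380 8.095 8.788
    endloop
  endfacet
  facet normal -0.4281 0.9038 0.0000
    outer loop
      vertex 3.762 8.589 0.000
      vertex 1.353 7.448 0.000
      vertex 1.353 7.448 8.788
    endloop
  endfacet
  facet normal -0.4281 0.9038 0.0000
    outer loop
      vertex 3.762 8.589 0.000
      vertex 1.353 7.448 8.788
      vertex 3.762 8.589 8.788
    endloop
  endfacet
  facet normal -0.8773 0.4799 0.0000
    outer loop
      vertex 1.353 7.448 0.000
      vertex 0.074 5.110 0.000
      vertex 0.074 5.110 8.788
    endloop
  endfacet
  facet normal -0.8773 0.4799 0.0000
    outer loop
      vertex 1.353 7.448 0.000
      vertex 0.074 5.110 8.788
      vertex 1.353 7.448 8.788
    endloop
  endfacet
  facet normal -0.9918 -0.1280 0.0000
    outer loop
      vertex 0.074 5.110 0.000
      vertex 0.415 2.467 0.000
      vertex 0.415 2.467 8.788
    endloop
  endfacet
  facet normal -0.9918 -0.1280 0.0000
    outer loop
      vertex 0.074 5.110 0.000
      vertex 0.415 2.467 8.788
      vertex 0.074 5.110 8.788
    endloop
  endfacet
  facet normal -0.7273 -0.6864 0.0000
    outer loop
      vertex 0.415 2.467 0.000
      vertex 2.244 0.529 0.000
      vertex 2.244 0.529 8.788
    endloop
  endfacet
  facet normal -0.7273 -0.6864 0.0000
    outer loop
      vertex 0.415 2.467 0.000
      vertex 2.244 0.529 8.788
      vertex 0.415 2.467 8.788
    endloop
  endfacet
  facet normal -0.1854 -0.9827 0.0000
    outer loop
      vertex 2.244 0.529 0.000
      vertex 4.862 0.035 0.000
      vertex 4.862 0.035 8.788
    endloop
  endfacet
  facet normal -0.1854 -0.9827 0.0000
    outer loop
      vertex 2.244 0.529 0.000
      vertex 4.862 0.035 8.788
      vertex 2.244 0.529 8.788
    endloop
  endfacet
  facet normal 0.4281 -0.9038 0.0000
    outer loop
      vertex 4.862 0.035 0.000
      vertex 7.271 1.176 0.000
      vertex 7.271 1.176 8.788
    endloop
  endfacet
  facet normal 0.4281 -0.9038 0.0000
    outer loop
      vertex 4.862 0.035 0.000
      vertex 7.271 1.176 8.788
      vertex 4.862 0.035 8.788
    endloop
  endfacet
  facet normal 0.8773 -0.4799 0.0000
    outer loop
      vertex 7.271 1.176 0.000
      vertex 8.550 3.514 0.000
      vertex 8.550 3.514 8.788
    endloop
  endfacet
  facet normal 0.8773 -0.4799 0.0000
    outer loop
      vertex 7.271 1.176 0.000
      vertex 8.550 3.514 8.788
      vertex 7.271 1.176 8.788
    endloop
  endfacet
  facet normal 0.9918 0.1280 0.0000
    outer loop
      vertex 8.550 3.514 0.000
      vertex 8.209 6.157 0.000
      vertex 8.209 6.157 8.788
    endloop
  endfacet
  facet normal 0.9918 0.1280 0.0000
    outer loop
      vertex 8.550 3.514 0.000
      vertex 8.209 6.157 8.788
      vertex 8.550 3.514 8.788
    endloop
  endfacet
endsolid part

The G0 Z moves step by Δz≈1.465 mm. Every layer's G1 loop is the same polygon, so the solid is a straight extrusion of it from z=0 to z≈8.79. Closing with flat bottom and top caps and triangulating gives 36 facets — a regular 10-sided prism (a cylinder approximated with 10 flat sides), circumscribed radius ≈ 4.31 mm, height ≈ 8.79 mm.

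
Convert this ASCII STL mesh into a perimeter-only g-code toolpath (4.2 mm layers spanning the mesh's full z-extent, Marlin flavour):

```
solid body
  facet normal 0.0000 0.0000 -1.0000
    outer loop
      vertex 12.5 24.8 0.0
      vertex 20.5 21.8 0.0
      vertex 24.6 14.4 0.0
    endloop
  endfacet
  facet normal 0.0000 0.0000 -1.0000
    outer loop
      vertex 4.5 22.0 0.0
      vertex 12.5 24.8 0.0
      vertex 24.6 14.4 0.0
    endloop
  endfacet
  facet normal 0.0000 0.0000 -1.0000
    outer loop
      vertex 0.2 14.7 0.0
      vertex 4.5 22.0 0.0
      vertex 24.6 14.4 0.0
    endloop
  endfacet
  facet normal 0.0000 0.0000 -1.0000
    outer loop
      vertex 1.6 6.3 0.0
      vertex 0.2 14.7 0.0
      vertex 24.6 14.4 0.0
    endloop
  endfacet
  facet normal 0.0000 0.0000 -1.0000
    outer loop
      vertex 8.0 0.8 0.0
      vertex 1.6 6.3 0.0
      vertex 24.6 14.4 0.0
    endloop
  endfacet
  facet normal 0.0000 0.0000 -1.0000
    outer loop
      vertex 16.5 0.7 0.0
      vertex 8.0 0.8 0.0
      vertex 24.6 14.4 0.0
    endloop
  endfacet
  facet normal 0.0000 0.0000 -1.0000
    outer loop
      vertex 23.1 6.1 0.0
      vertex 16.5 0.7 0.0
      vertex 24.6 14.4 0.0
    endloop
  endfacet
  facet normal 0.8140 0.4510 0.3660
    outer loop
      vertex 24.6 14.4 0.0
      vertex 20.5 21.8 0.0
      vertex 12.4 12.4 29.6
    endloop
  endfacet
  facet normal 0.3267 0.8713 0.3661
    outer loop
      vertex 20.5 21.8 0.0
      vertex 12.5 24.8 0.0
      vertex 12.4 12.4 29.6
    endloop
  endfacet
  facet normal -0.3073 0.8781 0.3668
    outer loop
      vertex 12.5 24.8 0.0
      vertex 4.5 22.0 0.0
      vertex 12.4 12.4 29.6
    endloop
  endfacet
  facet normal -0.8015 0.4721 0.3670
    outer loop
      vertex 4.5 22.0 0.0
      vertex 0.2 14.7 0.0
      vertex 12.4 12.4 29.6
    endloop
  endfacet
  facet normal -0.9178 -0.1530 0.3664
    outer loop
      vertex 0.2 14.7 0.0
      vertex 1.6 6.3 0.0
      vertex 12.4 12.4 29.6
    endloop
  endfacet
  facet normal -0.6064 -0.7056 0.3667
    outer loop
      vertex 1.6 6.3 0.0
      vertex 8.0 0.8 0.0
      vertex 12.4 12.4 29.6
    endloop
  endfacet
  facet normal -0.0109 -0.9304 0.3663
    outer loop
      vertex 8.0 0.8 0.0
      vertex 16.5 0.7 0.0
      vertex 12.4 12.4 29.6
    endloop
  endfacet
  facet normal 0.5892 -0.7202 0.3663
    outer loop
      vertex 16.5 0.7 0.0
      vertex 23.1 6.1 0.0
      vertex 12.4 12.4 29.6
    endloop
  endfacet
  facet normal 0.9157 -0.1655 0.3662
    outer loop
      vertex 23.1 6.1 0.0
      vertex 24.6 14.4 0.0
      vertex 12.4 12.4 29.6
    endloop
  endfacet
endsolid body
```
; perimeter-only toolpath
G21 ; units = mm
G90 ; absolute positioning
G28 ; home
; layer 1
G0 Z4.2
G0 X22.9 Y14.1
G1 X19.3 Y20.5
G1 X12.5 Y23.0
G1 X5.6 Y20.6
G1 X1.9 Y14.4
G1 X3.1 Y7.2
G1 X8.6 Y2.5
G1 X15.9 Y2.4
G1 X21.6 Y7.0
G1 X22.9 Y14.1
; layer 2
G0 Z8.5
G0 X21.1 Y13.8
G1 X18.2 Y19.1
G1 X12.5 Y21.3
G1 X6.8 Y19.3
G1 X3.7 Y14.0
G1 X4.7 Y8.0
G1 X9.3 Y4.1
G1 X15.3 Y4.0
G1 X20.0 Y7.9
G1 X21.1 Y13.8
; layer 3
G0 Z12.7
G0 X19.4 Y13.5
G1 X17.0 Y17.8
G1 X12.5 Y19.5
G1 X7.9 Y17.9
G1 X5.4 Y13.7
G1 X6.2 Y8.9
G1 X9.9 Y5.8
G1 X14.7 Y5.7
G1 X18.5 Y8.8
G1 X19.4 Y13.5
; layer 4
G0 Z16.9
G0 X17.6 Y13.3
G1 X15.9 Y16.4
G1 X12.4 Y17.7
G1 X9.0 Y16.5
G1 X7.2 Y13.4
G1 X7.8 Y9.8
G1 X10.5 Y7.4
G1 X14.2 Y7.4
G1 X17.0 Y9.7
G1 X17.6 Y13.3
; layer 5
G0 Z21.1
G0 X15.9 Y13.0
G1 X14.7 Y15.1
G1 X12.4 Y15.9
G1 X10.1 Y15.1
G1 X8.9 Y13.1
G1 X9.3 Y10.7
G1 X11.1 Y9.1
G1 X13.6 Y9.1
G1 X15.5 Y10.6
G1 X15.9 Y13.0
; layer 6
G0 Z25.4
G0 X14.1 Y12.7
G1 X13.6 Y13.7
G1 X12.4 Y14.2
G1 X11.3 Y13.8
G1 X10.7 Y12.7
G1 X10.9 Y11.5
G1 X11.8 Y10.7
G1 X13.0 Y10.7
G1 X13.9 Y11.5
G1 X14.1 Y12.7
M2 ; end

The solid is a regular 9-sided pyramid, base circumscribed radius ≈ 12.4 mm, apex at z ≈ 29.6 mm. Slicing at Δz = 4.2 mm — 7 equal slices spanning the solid's height, so layer i sits at z = i·h/7 — gives 6 non-empty perimeters. Each is a 9-segment closed polygon; G0 lifts to the layer z and rapids to the start vertex, then G1 traces the edges. The cross-section shrinks linearly with z (the slice at the apex is degenerate and omitted).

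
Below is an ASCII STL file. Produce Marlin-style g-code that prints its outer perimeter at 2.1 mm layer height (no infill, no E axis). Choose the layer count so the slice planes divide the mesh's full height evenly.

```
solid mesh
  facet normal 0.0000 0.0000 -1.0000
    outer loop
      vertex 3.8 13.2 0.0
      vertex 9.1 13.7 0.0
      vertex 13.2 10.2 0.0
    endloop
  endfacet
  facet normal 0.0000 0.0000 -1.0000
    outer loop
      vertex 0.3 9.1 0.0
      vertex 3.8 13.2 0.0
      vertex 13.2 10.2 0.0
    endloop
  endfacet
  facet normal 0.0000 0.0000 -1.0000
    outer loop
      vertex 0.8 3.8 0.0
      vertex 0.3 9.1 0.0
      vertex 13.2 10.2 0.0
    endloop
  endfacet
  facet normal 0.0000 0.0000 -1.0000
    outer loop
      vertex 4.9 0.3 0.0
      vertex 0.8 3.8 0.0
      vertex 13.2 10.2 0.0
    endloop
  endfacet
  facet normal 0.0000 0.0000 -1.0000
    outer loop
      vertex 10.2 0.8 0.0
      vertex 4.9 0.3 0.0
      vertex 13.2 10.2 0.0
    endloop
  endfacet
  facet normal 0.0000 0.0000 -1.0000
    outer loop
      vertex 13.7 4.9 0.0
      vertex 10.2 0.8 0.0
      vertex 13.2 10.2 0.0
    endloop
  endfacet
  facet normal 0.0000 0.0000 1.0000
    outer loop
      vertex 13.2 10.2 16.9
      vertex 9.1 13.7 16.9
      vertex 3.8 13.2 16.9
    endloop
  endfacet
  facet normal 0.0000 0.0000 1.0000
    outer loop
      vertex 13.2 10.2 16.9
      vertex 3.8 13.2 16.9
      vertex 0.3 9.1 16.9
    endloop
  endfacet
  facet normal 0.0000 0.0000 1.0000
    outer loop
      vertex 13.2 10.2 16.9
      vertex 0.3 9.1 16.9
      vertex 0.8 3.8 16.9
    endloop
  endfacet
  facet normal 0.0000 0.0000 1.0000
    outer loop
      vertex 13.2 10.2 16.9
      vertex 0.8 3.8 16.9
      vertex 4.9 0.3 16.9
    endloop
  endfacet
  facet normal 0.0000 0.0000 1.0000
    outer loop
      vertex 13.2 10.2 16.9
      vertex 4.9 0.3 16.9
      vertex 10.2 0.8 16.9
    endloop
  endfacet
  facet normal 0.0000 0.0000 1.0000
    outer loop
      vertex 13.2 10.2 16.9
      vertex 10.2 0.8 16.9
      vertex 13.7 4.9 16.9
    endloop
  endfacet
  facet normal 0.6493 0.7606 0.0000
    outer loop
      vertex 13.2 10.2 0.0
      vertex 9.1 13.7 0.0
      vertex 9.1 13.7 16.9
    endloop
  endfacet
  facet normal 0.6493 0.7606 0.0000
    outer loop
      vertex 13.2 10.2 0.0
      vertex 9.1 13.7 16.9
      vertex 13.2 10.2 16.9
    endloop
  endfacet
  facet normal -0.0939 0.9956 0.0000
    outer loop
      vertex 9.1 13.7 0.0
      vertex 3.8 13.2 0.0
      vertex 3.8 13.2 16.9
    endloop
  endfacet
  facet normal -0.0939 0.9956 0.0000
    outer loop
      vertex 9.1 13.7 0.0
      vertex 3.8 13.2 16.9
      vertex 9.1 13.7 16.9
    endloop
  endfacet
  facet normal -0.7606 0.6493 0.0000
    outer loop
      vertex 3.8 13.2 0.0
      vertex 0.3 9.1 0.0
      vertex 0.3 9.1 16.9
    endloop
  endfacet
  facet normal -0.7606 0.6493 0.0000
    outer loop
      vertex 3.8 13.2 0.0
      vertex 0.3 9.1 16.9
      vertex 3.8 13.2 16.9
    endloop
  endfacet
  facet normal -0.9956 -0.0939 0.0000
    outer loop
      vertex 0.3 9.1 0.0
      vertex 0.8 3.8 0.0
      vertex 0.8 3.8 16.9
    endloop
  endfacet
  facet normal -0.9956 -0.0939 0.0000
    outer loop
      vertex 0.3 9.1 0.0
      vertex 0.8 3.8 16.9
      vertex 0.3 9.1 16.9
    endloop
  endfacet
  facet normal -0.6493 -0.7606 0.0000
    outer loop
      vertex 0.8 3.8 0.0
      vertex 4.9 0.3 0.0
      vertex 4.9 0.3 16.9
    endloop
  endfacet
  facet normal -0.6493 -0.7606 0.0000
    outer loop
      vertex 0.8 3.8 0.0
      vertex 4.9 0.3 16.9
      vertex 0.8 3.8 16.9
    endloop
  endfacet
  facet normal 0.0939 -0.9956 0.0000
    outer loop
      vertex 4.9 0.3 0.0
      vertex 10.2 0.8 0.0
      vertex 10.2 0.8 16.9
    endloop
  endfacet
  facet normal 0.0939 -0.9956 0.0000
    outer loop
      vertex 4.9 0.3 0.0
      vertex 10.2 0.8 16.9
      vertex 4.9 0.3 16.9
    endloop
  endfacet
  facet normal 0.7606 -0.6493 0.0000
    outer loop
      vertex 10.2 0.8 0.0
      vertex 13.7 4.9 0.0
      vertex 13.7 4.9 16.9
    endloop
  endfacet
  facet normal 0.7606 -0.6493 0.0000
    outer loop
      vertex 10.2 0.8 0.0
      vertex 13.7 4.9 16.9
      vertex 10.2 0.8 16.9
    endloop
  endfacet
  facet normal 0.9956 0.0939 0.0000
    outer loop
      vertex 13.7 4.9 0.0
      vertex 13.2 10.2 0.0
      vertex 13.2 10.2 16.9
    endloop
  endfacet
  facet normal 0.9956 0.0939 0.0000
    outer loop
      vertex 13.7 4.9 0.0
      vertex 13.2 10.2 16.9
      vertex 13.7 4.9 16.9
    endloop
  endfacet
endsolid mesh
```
; perimeter-only toolpath
G21 ; units = mm
G90 ; absolute positioning
G28 ; home
; layer 1
G0 Z2.1
G0 X13.2 Y10.2
G1 X9.1 Y13.7
G1 X3.8 Y13.2
G1 X0.3 Y9.1
G1 X0.8 Y3.8
G1 X4.9 Y0.3
G1 X10.2 Y0.8
G1 X13.7 Y4.9
G1 X13.2 Y10.2
; layer 2
G0 Z4.2
G0 X13.2 Y10.2
G1 X9.1 Y13.7
G1 X3.8 Y13.2
G1 X0.3 Y9.1
G1 X0.8 Y3.8
G1 X4.9 Y0.3
G1 X10.2 Y0.8
G1 X13.7 Y4.9
G1 X13.2 Y10.2
; layer 3
G0 Z6.3
G0 X13.2 Y10.2
G1 X9.1 Y13.7
G1 X3.8 Y13.2
G1 X0.3 Y9.1
G1 X0.8 Y3.8
G1 X4.9 Y0.3
G1 X10.2 Y0.8
G1 X13.7 Y4.9
G1 X13.2 Y10.2
; layer 4
G0 Z8.4
G0 X13.2 Y10.2
G1 X9.1 Y13.7
G1 X3.8 Y13.2
G1 X0.3 Y9.1
G1 X0.8 Y3.8
G1 X4.9 Y0.3
G1 X10.2 Y0.8
G1 X13.7 Y4.9
G1 X13.2 Y10.2
; layer 5
G0 Z10.6
G0 X13.2 Y10.2
G1 X9.1 Y13.7
G1 X3.8 Y13.2
G1 X0.3 Y9.1
G1 X0.8 Y3.8
G1 X4.9 Y0.3
G1 X10.2 Y0.8
G1 X13.7 Y4.9
G1 X13.2 Y10.2
; layer 6
G0 Z12.7
G0 X13.2 Y10.2
G1 X9.1 Y13.7
G1 X3.8 Y13.2
G1 X0.3 Y9.1
G1 X0.8 Y3.8
G1 X4.9 Y0.3
G1 X10.2 Y0.8
G1 X13.7 Y4.9
G1 X13.2 Y10.2
; layer 7
G0 Z14.8
G0 X13.2 Y10.2
G1 X9.1 Y13.7
G1 X3.8 Y13.2
G1 X0.3 Y9.1
G1 X0.8 Y3.8
G1 X4.9 Y0.3
G1 X10.2 Y0.8
G1 X13.7 Y4.9
G1 X13.2 Y10.2
; layer 8
G0 Z16.9
G0 X13.2 Y10.2
G1 X9.1 Y13.7
G1 X3.8 Y13.2
G1 X0.3 Y9.1
G1 X0.8 Y3.8
G1 X4.9 Y0.3
G1 X10.2 Y0.8
G1 X13.7 Y4.9
G1 X13.2 Y10.2
M2 ; end

The solid is a regular 8-sided prism (a cylinder approximated with 8 flat sides), circumscribed radius ≈ 7 mm, height ≈ 16.9 mm. Slicing at Δz = 2.1 mm — 8 equal slices spanning the solid's height, so layer i sits at z = i·h/8 — gives 8 non-empty perimeters. Each is a 8-segment closed polygon; G0 lifts to the layer z and rapids to the start vertex, then G1 traces the edges.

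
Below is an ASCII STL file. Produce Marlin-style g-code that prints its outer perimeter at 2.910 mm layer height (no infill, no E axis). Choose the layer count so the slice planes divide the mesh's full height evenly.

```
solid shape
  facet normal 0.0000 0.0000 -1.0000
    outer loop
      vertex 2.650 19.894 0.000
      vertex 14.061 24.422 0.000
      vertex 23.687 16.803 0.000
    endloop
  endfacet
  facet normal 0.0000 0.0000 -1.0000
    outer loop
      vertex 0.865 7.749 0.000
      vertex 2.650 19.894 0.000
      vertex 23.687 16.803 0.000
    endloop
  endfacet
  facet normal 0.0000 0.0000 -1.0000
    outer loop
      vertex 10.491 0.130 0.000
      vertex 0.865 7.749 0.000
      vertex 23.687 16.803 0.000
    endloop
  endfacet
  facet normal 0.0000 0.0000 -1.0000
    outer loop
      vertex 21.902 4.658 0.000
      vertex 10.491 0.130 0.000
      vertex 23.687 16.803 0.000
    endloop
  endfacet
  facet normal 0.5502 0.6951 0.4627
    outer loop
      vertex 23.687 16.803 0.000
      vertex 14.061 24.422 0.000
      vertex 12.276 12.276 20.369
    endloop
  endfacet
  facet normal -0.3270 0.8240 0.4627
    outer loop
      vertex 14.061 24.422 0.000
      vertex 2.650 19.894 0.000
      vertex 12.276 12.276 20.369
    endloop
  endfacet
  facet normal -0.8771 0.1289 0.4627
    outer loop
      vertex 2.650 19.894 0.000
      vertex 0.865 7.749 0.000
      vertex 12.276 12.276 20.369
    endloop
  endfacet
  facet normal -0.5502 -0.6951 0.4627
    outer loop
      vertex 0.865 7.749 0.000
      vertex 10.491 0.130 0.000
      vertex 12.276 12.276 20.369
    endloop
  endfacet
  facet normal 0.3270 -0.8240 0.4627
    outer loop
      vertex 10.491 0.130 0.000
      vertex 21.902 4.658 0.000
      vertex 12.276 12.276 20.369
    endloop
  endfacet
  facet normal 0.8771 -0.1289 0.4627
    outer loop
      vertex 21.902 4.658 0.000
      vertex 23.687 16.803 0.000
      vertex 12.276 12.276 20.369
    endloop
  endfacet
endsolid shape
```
; perimeter-only toolpath
G21 ; units = mm
G90 ; absolute positioning
G28 ; home
; layer 1
G0 Z2.910
G0 X22.057 Y16.156
G1 X13.806 Y22.687
G1 X4.025 Y18.806
G1 X2.495 Y8.396
G1 X10.746 Y1.865
G1 X20.527 Y5.746
G1 X22.057 Y16.156
; layer 2
G0 Z5.820
G0 X20.427 Y15.510
G1 X13.551 Y20.952
G1 X5.400 Y17.717
G1 X4.125 Y9.042
G1 X11.001 Y3.600
G1 X19.152 Y6.835
G1 X20.427 Y15.510
; layer 3
G0 Z8.730
G0 X18.797 Y14.863
G1 X13.296 Y19.217
G1 X6.775 Y16.629
G1 X5.755 Y9.689
G1 X11.256 Y5.335
G1 X17.777 Y7.923
G1 X18.797 Y14.863
; layer 4
G0 Z11.639
G0 X17.166 Y14.216
G1 X13.041 Y17.481
G1 X8.151 Y15.541
G1 X7.386 Y10.336
G1 X11.511 Y7.071
G1 X16.401 Y9.011
G1 X17.166 Y14.216
; layer 5
G0 Z14.549
G0 X15.536 Y13.569
G1 X12.786 Y15.746
G1 X9.526 Y14.453
G1 X9.016 Y10.983
G1 X11.766 Y8.806
G1 X15.026 Y10.099
G1 X15.536 Y13.569
; layer 6
G0 Z17.459
G0 X13.906 Y12.923
G1 X12.531 Y14.011
G1 X10.901 Y13.364
G1 X10.646 Y11.629
G1 X12.021 Y10.541
G1 X13.651 Y11.188
G1 X13.906 Y12.923
M2 ; end

The solid is a regular 6-sided pyramid, base circumscribed radius ≈ 12.3 mm, apex at z ≈ 20.4 mm. Slicing at Δz = 2.910 mm — 7 equal slices spanning the solid's height, so layer i sits at z = i·h/7 — gives 6 non-empty perimeters. Each is a 6-segment closed polygon; G0 lifts to the layer z and rapids to the start vertex, then G1 traces the edges. The cross-section shrinks linearly with z (the slice at the apex is degenerate and omitted).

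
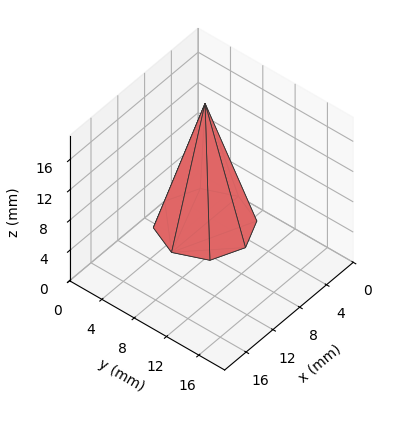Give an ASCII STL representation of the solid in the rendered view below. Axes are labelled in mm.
Reading the render: the shape is a regular 8-sided pyramid, base circumscribed radius ≈ 5 mm, apex at z ≈ 16 mm (dimensions read to the nearest mm from the axis ticks). For the STL, each face is triangulated and given an outward normal.

solid part
  facet normal 0.0000 0.0000 -1.0000
    outer loop
      vertex 5.0 10.0 0.0
      vertex 8.5 8.5 0.0
      vertex 10.0 5.0 0.0
    endloop
  endfacet
  facet normal 0.0000 0.0000 -1.0000
    outer loop
      vertex 1.5 8.5 0.0
      vertex 5.0 10.0 0.0
      vertex 10.0 5.0 0.0
    endloop
  endfacet
  facet normal 0.0000 0.0000 -1.0000
    outer loop
      vertex 0.0 5.0 0.0
      vertex 1.5 8.5 0.0
      vertex 10.0 5.0 0.0
    endloop
  endfacet
  facet normal 0.0000 0.0000 -1.0000
    outer loop
      vertex 1.5 1.5 0.0
      vertex 0.0 5.0 0.0
      vertex 10.0 5.0 0.0
    endloop
  endfacet
  facet normal 0.0000 0.0000 -1.0000
    outer loop
      vertex 5.0 0.0 0.0
      vertex 1.5 1.5 0.0
      vertex 10.0 5.0 0.0
    endloop
  endfacet
  facet normal 0.0000 0.0000 -1.0000
    outer loop
      vertex 8.5 1.5 0.0
      vertex 5.0 0.0 0.0
      vertex 10.0 5.0 0.0
    endloop
  endfacet
  facet normal 0.8834 0.3786 0.2761
    outer loop
      vertex 10.0 5.0 0.0
      vertex 8.5 8.5 0.0
      vertex 5.0 5.0 16.0
    endloop
  endfacet
  facet normal 0.3786 0.8834 0.2761
    outer loop
      vertex 8.5 8.5 0.0
      vertex 5.0 10.0 0.0
      vertex 5.0 5.0 16.0
    endloop
  endfacet
  facet normal -0.3786 0.8834 0.2761
    outer loop
      vertex 5.0 10.0 0.0
      vertex 1.5 8.5 0.0
      vertex 5.0 5.0 16.0
    endloop
  endfacet
  facet normal -0.8834 0.3786 0.2761
    outer loop
      vertex 1.5 8.5 0.0
      vertex 0.0 5.0 0.0
      vertex 5.0 5.0 16.0
    endloop
  endfacet
  facet normal -0.8834 -0.3786 0.2761
    outer loop
      vertex 0.0 5.0 0.0
      vertex 1.5 1.5 0.0
      vertex 5.0 5.0 16.0
    endloop
  endfacet
  facet normal -0.3786 -0.8834 0.2761
    outer loop
      vertex 1.5 1.5 0.0
      vertex 5.0 0.0 0.0
      vertex 5.0 5.0 16.0
    endloop
  endfacet
  facet normal 0.3786 -0.8834 0.2761
    outer loop
      vertex 5.0 0.0 0.0
      vertex 8.5 1.5 0.0
      vertex 5.0 5.0 16.0
    endloop
  endfacet
  facet normal 0.8834 -0.3786 0.2761
    outer loop
      vertex 8.5 1.5 0.0
      vertex 10.0 5.0 0.0
      vertex 5.0 5.0 16.0
    endloop
  endfacet
endsolid part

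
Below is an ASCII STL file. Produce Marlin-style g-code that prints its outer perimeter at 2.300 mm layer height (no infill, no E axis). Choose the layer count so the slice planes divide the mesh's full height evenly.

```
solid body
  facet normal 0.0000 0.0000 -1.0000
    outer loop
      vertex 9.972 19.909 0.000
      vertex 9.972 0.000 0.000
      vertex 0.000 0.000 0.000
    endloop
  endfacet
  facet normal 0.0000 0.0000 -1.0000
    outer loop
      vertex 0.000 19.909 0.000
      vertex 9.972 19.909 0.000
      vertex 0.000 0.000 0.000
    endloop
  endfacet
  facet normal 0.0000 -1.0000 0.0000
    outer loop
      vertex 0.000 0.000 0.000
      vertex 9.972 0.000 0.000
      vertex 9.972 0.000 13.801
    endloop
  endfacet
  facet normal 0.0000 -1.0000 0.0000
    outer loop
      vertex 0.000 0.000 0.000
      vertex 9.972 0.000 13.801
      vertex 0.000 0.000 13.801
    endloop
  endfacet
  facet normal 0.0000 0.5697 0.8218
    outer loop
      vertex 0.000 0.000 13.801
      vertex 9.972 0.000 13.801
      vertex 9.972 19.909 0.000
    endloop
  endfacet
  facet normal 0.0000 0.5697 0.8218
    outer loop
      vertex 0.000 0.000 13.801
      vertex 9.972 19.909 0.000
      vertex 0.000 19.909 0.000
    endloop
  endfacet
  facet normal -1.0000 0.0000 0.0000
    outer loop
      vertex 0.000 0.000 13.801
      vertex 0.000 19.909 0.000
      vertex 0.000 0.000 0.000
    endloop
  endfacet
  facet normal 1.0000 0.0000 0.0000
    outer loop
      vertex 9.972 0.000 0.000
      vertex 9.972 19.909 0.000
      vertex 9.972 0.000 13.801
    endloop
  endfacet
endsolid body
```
; perimeter-only toolpath
G21 ; units = mm
G90 ; absolute positioning
G28 ; home
; layer 1
G0 Z2.300
G0 X0.000 Y0.000
G1 X9.972 Y0.000
G1 X9.972 Y16.591
G1 X0.000 Y16.591
G1 X0.000 Y0.000
; layer 2
G0 Z4.600
G0 X0.000 Y0.000
G1 X9.972 Y0.000
G1 X9.972 Y13.273
G1 X0.000 Y13.273
G1 X0.000 Y0.000
; layer 3
G0 Z6.901
G0 X0.000 Y0.000
G1 X9.972 Y0.000
G1 X9.972 Y9.954
G1 X0.000 Y9.954
G1 X0.000 Y0.000
; layer 4
G0 Z9.201
G0 X0.000 Y0.000
G1 X9.972 Y0.000
G1 X9.972 Y6.636
G1 X0.000 Y6.636
G1 X0.000 Y0.000
; layer 5
G0 Z11.501
G0 X0.000 Y0.000
G1 X9.972 Y0.000
G1 X9.972 Y3.318
G1 X0.000 Y3.318
G1 X0.000 Y0.000
M2 ; end

The solid is a wedge (ramp): 9.97 × 19.9 mm base, rising to 13.8 mm along the y=0 edge and sloping linearly to z=0 at y=19.9. Slicing at Δz = 2.300 mm — 6 equal slices spanning the solid's height, so layer i sits at z = i·h/6 — gives 5 non-empty perimeters. Each is a 4-segment closed polygon; G0 lifts to the layer z and rapids to the start vertex, then G1 traces the edges. The cross-section shrinks linearly with z (the slice at the apex is degenerate and omitted).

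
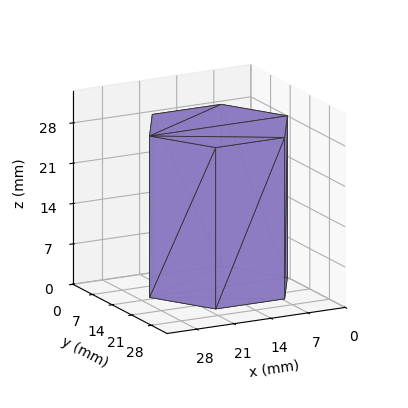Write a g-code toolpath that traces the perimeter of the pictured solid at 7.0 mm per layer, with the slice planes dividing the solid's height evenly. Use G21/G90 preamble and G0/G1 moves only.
Reading the render: the shape is a regular 6-sided prism (a cylinder approximated with 6 flat sides), circumscribed radius ≈ 13 mm, height ≈ 28 mm (dimensions read to the nearest mm from the axis ticks). For the g-code, the solid's height is divided into equal slices at the stated Δz and each level perimeter traced with G1 moves after a G0 lift.

; perimeter-only toolpath
G21 ; units = mm
G90 ; absolute positioning
G28 ; home
; layer 1
G0 Z7.0
G0 X26.0 Y13.0
G1 X19.5 Y24.3
G1 X6.5 Y24.3
G1 X0.0 Y13.0
G1 X6.5 Y1.7
G1 X19.5 Y1.7
G1 X26.0 Y13.0
; layer 2
G0 Z14.0
G0 X26.0 Y13.0
G1 X19.5 Y24.3
G1 X6.5 Y24.3
G1 X0.0 Y13.0
G1 X6.5 Y1.7
G1 X19.5 Y1.7
G1 X26.0 Y13.0
; layer 3
G0 Z21.0
G0 X26.0 Y13.0
G1 X19.5 Y24.3
G1 X6.5 Y24.3
G1 X0.0 Y13.0
G1 X6.5 Y1.7
G1 X19.5 Y1.7
G1 X26.0 Y13.0
; layer 4
G0 Z28.0
G0 X26.0 Y13.0
G1 X19.5 Y24.3
G1 X6.5 Y24.3
G1 X0.0 Y13.0
G1 X6.5 Y1.7
G1 X19.5 Y1.7
G1 X26.0 Y13.0
M2 ; end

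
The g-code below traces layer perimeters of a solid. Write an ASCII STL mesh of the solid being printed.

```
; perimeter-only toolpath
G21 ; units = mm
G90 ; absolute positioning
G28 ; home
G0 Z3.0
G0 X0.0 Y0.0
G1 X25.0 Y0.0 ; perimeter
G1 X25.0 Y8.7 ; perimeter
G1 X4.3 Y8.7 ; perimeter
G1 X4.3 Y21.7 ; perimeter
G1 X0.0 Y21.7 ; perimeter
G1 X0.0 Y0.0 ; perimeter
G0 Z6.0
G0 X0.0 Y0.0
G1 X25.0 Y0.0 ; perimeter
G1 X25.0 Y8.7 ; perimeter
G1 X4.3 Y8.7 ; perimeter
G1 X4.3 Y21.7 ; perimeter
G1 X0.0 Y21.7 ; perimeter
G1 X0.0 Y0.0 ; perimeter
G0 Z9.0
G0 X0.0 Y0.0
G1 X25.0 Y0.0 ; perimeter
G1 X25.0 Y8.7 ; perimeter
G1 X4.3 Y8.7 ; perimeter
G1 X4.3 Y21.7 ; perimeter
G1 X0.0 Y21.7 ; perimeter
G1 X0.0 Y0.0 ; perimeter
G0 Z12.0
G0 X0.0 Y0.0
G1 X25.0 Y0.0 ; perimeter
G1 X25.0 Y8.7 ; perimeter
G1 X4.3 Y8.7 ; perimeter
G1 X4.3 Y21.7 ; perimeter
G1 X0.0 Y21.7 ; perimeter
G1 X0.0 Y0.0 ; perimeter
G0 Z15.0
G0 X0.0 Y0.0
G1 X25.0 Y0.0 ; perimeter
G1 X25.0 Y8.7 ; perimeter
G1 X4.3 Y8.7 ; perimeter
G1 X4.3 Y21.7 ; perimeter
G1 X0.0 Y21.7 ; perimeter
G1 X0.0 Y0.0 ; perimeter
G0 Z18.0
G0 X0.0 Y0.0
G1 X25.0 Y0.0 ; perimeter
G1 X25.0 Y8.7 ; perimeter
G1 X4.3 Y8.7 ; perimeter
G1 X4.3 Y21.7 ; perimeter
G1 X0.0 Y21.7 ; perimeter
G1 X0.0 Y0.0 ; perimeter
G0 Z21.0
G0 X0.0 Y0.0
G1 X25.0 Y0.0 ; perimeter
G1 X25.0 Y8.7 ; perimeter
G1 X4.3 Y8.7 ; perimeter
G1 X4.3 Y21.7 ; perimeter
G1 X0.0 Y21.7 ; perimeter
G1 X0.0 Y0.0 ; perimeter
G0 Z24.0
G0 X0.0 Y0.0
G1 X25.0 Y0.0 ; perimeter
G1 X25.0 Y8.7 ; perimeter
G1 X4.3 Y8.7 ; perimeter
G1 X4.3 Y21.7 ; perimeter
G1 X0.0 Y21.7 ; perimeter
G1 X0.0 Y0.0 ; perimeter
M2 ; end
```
solid part
  facet normal 0.0000 0.0000 -1.0000
    outer loop
      vertex 25.0 8.7 0.0
      vertex 25.0 0.0 0.0
      vertex 0.0 0.0 0.0
    endloop
  endfacet
  facet normal 0.0000 0.0000 -1.0000
    outer loop
      vertex 4.3 8.7 0.0
      vertex 25.0 8.7 0.0
      vertex 0.0 0.0 0.0
    endloop
  endfacet
  facet normal 0.0000 0.0000 -1.0000
    outer loop
      vertex 4.3 21.7 0.0
      vertex 4.3 8.7 0.0
      vertex 0.0 0.0 0.0
    endloop
  endfacet
  facet normal 0.0000 0.0000 -1.0000
    outer loop
      vertex 0.0 21.7 0.0
      vertex 4.3 21.7 0.0
      vertex 0.0 0.0 0.0
    endloop
  endfacet
  facet normal 0.0000 0.0000 1.0000
    outer loop
      vertex 0.0 0.0 24.0
      vertex 25.0 0.0 24.0
      vertex 25.0 8.7 24.0
    endloop
  endfacet
  facet normal 0.0000 0.0000 1.0000
    outer loop
      vertex 0.0 0.0 24.0
      vertex 25.0 8.7 24.0
      vertex 4.3 8.7 24.0
    endloop
  endfacet
  facet normal 0.0000 0.0000 1.0000
    outer loop
      vertex 0.0 0.0 24.0
      vertex 4.3 8.7 24.0
      vertex 4.3 21.7 24.0
    endloop
  endfacet
  facet normal 0.0000 0.0000 1.0000
    outer loop
      vertex 0.0 0.0 24.0
      vertex 4.3 21.7 24.0
      vertex 0.0 21.7 24.0
    endloop
  endfacet
  facet normal 0.0000 -1.0000 0.0000
    outer loop
      vertex 0.0 0.0 0.0
      vertex 25.0 0.0 0.0
      vertex 25.0 0.0 24.0
    endloop
  endfacet
  facet normal 0.0000 -1.0000 0.0000
    outer loop
      vertex 0.0 0.0 0.0
      vertex 25.0 0.0 24.0
      vertex 0.0 0.0 24.0
    endloop
  endfacet
  facet normal 1.0000 0.0000 0.0000
    outer loop
      vertex 25.0 0.0 0.0
      vertex 25.0 8.7 0.0
      vertex 25.0 8.7 24.0
    endloop
  endfacet
  facet normal 1.0000 0.0000 0.0000
    outer loop
      vertex 25.0 0.0 0.0
      vertex 25.0 8.7 24.0
      vertex 25.0 0.0 24.0
    endloop
  endfacet
  facet normal 0.0000 1.0000 0.0000
    outer loop
      vertex 25.0 8.7 0.0
      vertex 4.3 8.7 0.0
      vertex 4.3 8.7 24.0
    endloop
  endfacet
  facet normal 0.0000 1.0000 0.0000
    outer loop
      vertex 25.0 8.7 0.0
      vertex 4.3 8.7 24.0
      vertex 25.0 8.7 24.0
    endloop
  endfacet
  facet normal 1.0000 0.0000 0.0000
    outer loop
      vertex 4.3 8.7 0.0
      vertex 4.3 21.7 0.0
      vertex 4.3 21.7 24.0
    endloop
  endfacet
  facet normal 1.0000 0.0000 0.0000
    outer loop
      vertex 4.3 8.7 0.0
      vertex 4.3 21.7 24.0
      vertex 4.3 8.7 24.0
    endloop
  endfacet
  facet normal 0.0000 1.0000 0.0000
    outer loop
      vertex 4.3 21.7 0.0
      vertex 0.0 21.7 0.0
      vertex 0.0 21.7 24.0
    endloop
  endfacet
  facet normal 0.0000 1.0000 0.0000
    outer loop
      vertex 4.3 21.7 0.0
      vertex 0.0 21.7 24.0
      vertex 4.3 21.7 24.0
    endloop
  endfacet
  facet normal -1.0000 0.0000 0.0000
    outer loop
      vertex 0.0 21.7 0.0
      vertex 0.0 0.0 0.0
      vertex 0.0 0.0 24.0
    endloop
  endfacet
  facet normal -1.0000 0.0000 0.0000
    outer loop
      vertex 0.0 21.7 0.0
      vertex 0.0 0.0 24.0
      vertex 0.0 21.7 24.0
    endloop
  endfacet
endsolid part

The G0 Z moves step by Δz≈3.0 mm. Every layer's G1 loop is the same polygon, so the solid is a straight extrusion of it from z=0 to z≈24. Closing with flat bottom and top caps and triangulating gives 20 facets — an L-shaped prism: outer 25 × 21.7 mm, arm thicknesses ≈ 8.7 mm (horizontal) and 4.3 mm (vertical), extruded 24 mm in z.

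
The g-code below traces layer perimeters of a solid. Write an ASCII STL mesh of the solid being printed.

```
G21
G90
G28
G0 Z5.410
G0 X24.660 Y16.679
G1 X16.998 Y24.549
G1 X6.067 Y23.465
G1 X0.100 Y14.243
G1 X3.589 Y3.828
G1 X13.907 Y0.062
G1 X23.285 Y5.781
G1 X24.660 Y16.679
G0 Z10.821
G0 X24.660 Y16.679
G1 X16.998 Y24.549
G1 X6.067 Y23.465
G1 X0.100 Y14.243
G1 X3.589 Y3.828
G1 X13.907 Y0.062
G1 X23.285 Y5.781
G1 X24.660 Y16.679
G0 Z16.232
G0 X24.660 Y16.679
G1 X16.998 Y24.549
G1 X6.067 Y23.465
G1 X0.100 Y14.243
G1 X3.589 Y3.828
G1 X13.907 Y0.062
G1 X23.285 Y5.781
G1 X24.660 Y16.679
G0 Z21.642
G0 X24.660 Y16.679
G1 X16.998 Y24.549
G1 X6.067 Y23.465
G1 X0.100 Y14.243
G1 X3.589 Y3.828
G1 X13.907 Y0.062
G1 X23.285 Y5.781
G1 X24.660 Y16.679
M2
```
solid part
  facet normal 0.0000 0.0000 -1.0000
    outer loop
      vertex 6.067 23.465 0.000
      vertex 16.998 24.549 0.000
      vertex 24.660 16.679 0.000
    endloop
  endfacet
  facet normal 0.0000 0.0000 -1.0000
    outer loop
      vertex 0.100 14.243 0.000
      vertex 6.067 23.465 0.000
      vertex 24.660 16.679 0.000
    endloop
  endfacet
  facet normal 0.0000 0.0000 -1.0000
    outer loop
      vertex 3.589 3.828 0.000
      vertex 0.100 14.243 0.000
      vertex 24.660 16.679 0.000
    endloop
  endfacet
  facet normal 0.0000 0.0000 -1.0000
    outer loop
      vertex 13.907 0.062 0.000
      vertex 3.589 3.828 0.000
      vertex 24.660 16.679 0.000
    endloop
  endfacet
  facet normal 0.0000 0.0000 -1.0000
    outer loop
      vertex 23.285 5.781 0.000
      vertex 13.907 0.062 0.000
      vertex 24.660 16.679 0.000
    endloop
  endfacet
  facet normal 0.0000 0.0000 1.0000
    outer loop
      vertex 24.660 16.679 21.642
      vertex 16.998 24.549 21.642
      vertex 6.067 23.465 21.642
    endloop
  endfacet
  facet normal 0.0000 0.0000 1.0000
    outer loop
      vertex 24.660 16.679 21.642
      vertex 6.067 23.465 21.642
      vertex 0.100 14.243 21.642
    endloop
  endfacet
  facet normal 0.0000 0.0000 1.0000
    outer loop
      vertex 24.660 16.679 21.642
      vertex 0.100 14.243 21.642
      vertex 3.589 3.828 21.642
    endloop
  endfacet
  facet normal 0.0000 0.0000 1.0000
    outer loop
      vertex 24.660 16.679 21.642
      vertex 3.589 3.828 21.642
      vertex 13.907 0.062 21.642
    endloop
  endfacet
  facet normal 0.0000 0.0000 1.0000
    outer loop
      vertex 24.660 16.679 21.642
      vertex 13.907 0.062 21.642
      vertex 23.285 5.781 21.642
    endloop
  endfacet
  facet normal 0.7165 0.6976 0.0000
    outer loop
      vertex 24.660 16.679 0.000
      vertex 16.998 24.549 0.000
      vertex 16.998 24.549 21.642
    endloop
  endfacet
  facet normal 0.7165 0.6976 0.0000
    outer loop
      vertex 24.660 16.679 0.000
      vertex 16.998 24.549 21.642
      vertex 24.660 16.679 21.642
    endloop
  endfacet
  facet normal -0.0987 0.9951 0.0000
    outer loop
      vertex 16.998 24.549 0.000
      vertex 6.067 23.465 0.000
      vertex 6.067 23.465 21.642
    endloop
  endfacet
  facet normal -0.0987 0.9951 0.0000
    outer loop
      vertex 16.998 24.549 0.000
      vertex 6.067 23.465 21.642
      vertex 16.998 24.549 21.642
    endloop
  endfacet
  facet normal -0.8396 0.5432 0.0000
    outer loop
      vertex 6.067 23.465 0.000
      vertex 0.100 14.243 0.000
      vertex 0.100 14.243 21.642
    endloop
  endfacet
  facet normal -0.8396 0.5432 0.0000
    outer loop
      vertex 6.067 23.465 0.000
      vertex 0.100 14.243 21.642
      vertex 6.067 23.465 21.642
    endloop
  endfacet
  facet normal -0.9482 -0.3176 0.0000
    outer loop
      vertex 0.100 14.243 0.000
      vertex 3.589 3.828 0.000
      vertex 3.589 3.828 21.642
    endloop
  endfacet
  facet normal -0.9482 -0.3176 0.0000
    outer loop
      vertex 0.100 14.243 0.000
      vertex 3.589 3.828 21.642
      vertex 0.100 14.243 21.642
    endloop
  endfacet
  facet normal -0.3429 -0.9394 0.0000
    outer loop
      vertex 3.589 3.828 0.000
      vertex 13.907 0.062 0.000
      vertex 13.907 0.062 21.642
    endloop
  endfacet
  facet normal -0.3429 -0.9394 0.0000
    outer loop
      vertex 3.589 3.828 0.000
      vertex 13.907 0.062 21.642
      vertex 3.589 3.828 21.642
    endloop
  endfacet
  facet normal 0.5207 -0.8538 0.0000
    outer loop
      vertex 13.907 0.062 0.000
      vertex 23.285 5.781 0.000
      vertex 23.285 5.781 21.642
    endloop
  endfacet
  facet normal 0.5207 -0.8538 0.0000
    outer loop
      vertex 13.907 0.062 0.000
      vertex 23.285 5.781 21.642
      vertex 13.907 0.062 21.642
    endloop
  endfacet
  facet normal 0.9921 -0.1252 0.0000
    outer loop
      vertex 23.285 5.781 0.000
      vertex 24.660 16.679 0.000
      vertex 24.660 16.679 21.642
    endloop
  endfacet
  facet normal 0.9921 -0.1252 0.0000
    outer loop
      vertex 23.285 5.781 0.000
      vertex 24.660 16.679 21.642
      vertex 23.285 5.781 21.642
    endloop
  endfacet
endsolid part

The G0 Z moves step by Δz≈5.410 mm. Every layer's G1 loop is the same polygon, so the solid is a straight extrusion of it from z=0 to z≈21.6. Closing with flat bottom and top caps and triangulating gives 24 facets — a regular 7-sided prism (a cylinder approximated with 7 flat sides), circumscribed radius ≈ 12.7 mm, height ≈ 21.6 mm.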